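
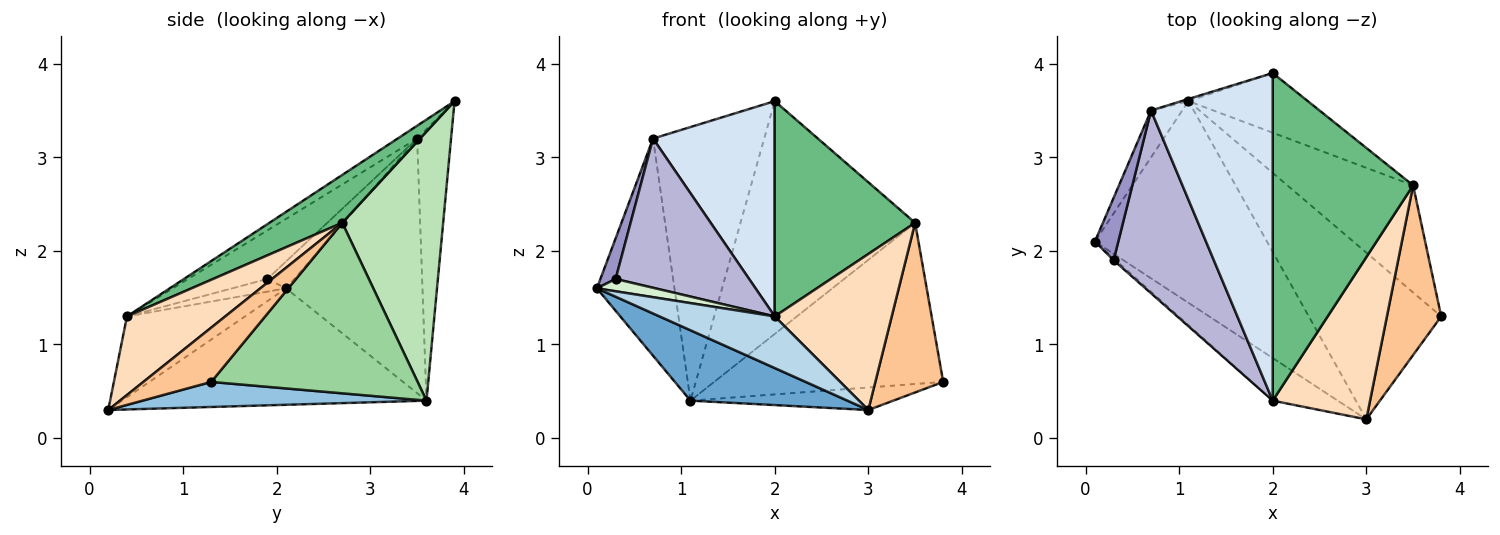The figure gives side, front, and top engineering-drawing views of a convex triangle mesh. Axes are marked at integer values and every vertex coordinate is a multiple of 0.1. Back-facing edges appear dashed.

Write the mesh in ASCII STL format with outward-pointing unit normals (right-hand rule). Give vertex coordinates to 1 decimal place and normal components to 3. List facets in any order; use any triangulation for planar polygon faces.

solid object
 facet normal -0.538 -0.278 -0.796
  outer loop
   vertex 1.1 3.6 0.4
   vertex 3.0 0.2 0.3
   vertex 0.1 2.1 1.6
  endloop
 endfacet
 facet normal 0.184 0.132 -0.974
  outer loop
   vertex 1.1 3.6 0.4
   vertex 3.8 1.3 0.6
   vertex 3.0 0.2 0.3
  endloop
 endfacet
 facet normal -0.620 -0.605 -0.499
  outer loop
   vertex 2.0 0.4 1.3
   vertex 0.1 2.1 1.6
   vertex 3.0 0.2 0.3
  endloop
 endfacet
 facet normal -0.088 -0.547 0.832
  outer loop
   vertex 0.7 3.5 3.2
   vertex 2.0 0.4 1.3
   vertex 2.0 3.9 3.6
  endloop
 endfacet
 facet normal -0.864 0.492 -0.106
  outer loop
   vertex 0.7 3.5 3.2
   vertex 1.1 3.6 0.4
   vertex 0.1 2.1 1.6
  endloop
 endfacet
 facet normal -0.292 0.956 -0.008
  outer loop
   vertex 0.7 3.5 3.2
   vertex 2.0 3.9 3.6
   vertex 1.1 3.6 0.4
  endloop
 endfacet
 facet normal 0.577 -0.577 0.577
  outer loop
   vertex 3.5 2.7 2.3
   vertex 3.0 0.2 0.3
   vertex 3.8 1.3 0.6
  endloop
 endfacet
 facet normal 0.503 -0.599 0.623
  outer loop
   vertex 3.5 2.7 2.3
   vertex 2.0 0.4 1.3
   vertex 3.0 0.2 0.3
  endloop
 endfacet
 facet normal 0.274 -0.528 0.804
  outer loop
   vertex 3.5 2.7 2.3
   vertex 2.0 3.9 3.6
   vertex 2.0 0.4 1.3
  endloop
 endfacet
 facet normal 0.600 0.666 -0.443
  outer loop
   vertex 3.5 2.7 2.3
   vertex 3.8 1.3 0.6
   vertex 1.1 3.6 0.4
  endloop
 endfacet
 facet normal 0.488 0.845 -0.217
  outer loop
   vertex 3.5 2.7 2.3
   vertex 1.1 3.6 0.4
   vertex 2.0 3.9 3.6
  endloop
 endfacet
 facet normal -0.672 -0.731 -0.117
  outer loop
   vertex 0.3 1.9 1.7
   vertex 0.1 2.1 1.6
   vertex 2.0 0.4 1.3
  endloop
 endfacet
 facet normal -0.694 -0.392 0.604
  outer loop
   vertex 0.3 1.9 1.7
   vertex 0.7 3.5 3.2
   vertex 0.1 2.1 1.6
  endloop
 endfacet
 facet normal -0.352 -0.592 0.725
  outer loop
   vertex 0.3 1.9 1.7
   vertex 2.0 0.4 1.3
   vertex 0.7 3.5 3.2
  endloop
 endfacet
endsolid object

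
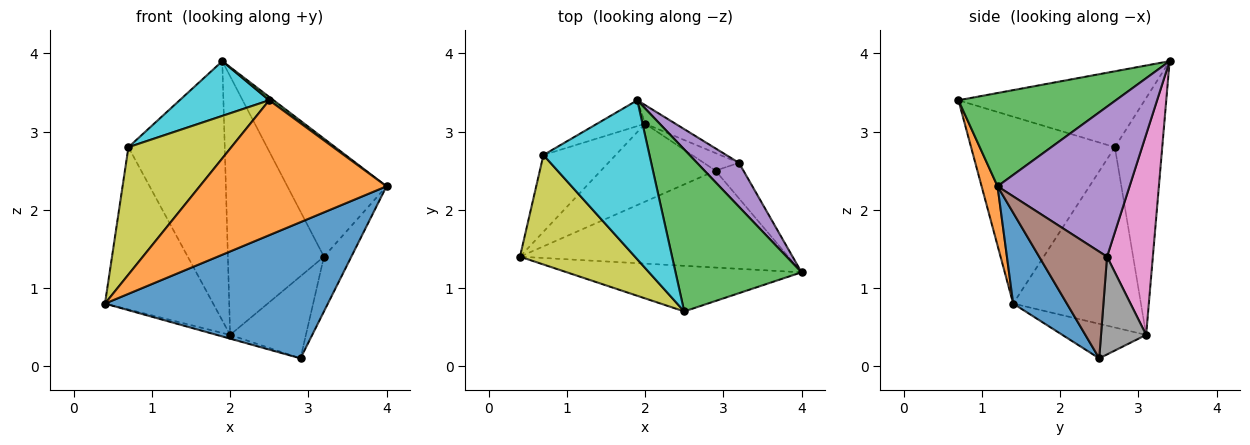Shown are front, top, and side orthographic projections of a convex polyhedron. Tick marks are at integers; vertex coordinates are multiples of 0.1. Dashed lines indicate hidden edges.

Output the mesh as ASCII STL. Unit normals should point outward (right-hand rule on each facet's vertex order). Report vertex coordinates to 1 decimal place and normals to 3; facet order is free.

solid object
 facet normal 0.193 -0.800 -0.569
  outer loop
   vertex 2.9 2.5 0.1
   vertex 4.0 1.2 2.3
   vertex 0.4 1.4 0.8
  endloop
 endfacet
 facet normal 0.081 -0.944 -0.319
  outer loop
   vertex 2.5 0.7 3.4
   vertex 0.4 1.4 0.8
   vertex 4.0 1.2 2.3
  endloop
 endfacet
 facet normal 0.595 -0.017 0.804
  outer loop
   vertex 2.5 0.7 3.4
   vertex 4.0 1.2 2.3
   vertex 1.9 3.4 3.9
  endloop
 endfacet
 facet normal -0.288 0.046 -0.956
  outer loop
   vertex 2.0 3.1 0.4
   vertex 2.9 2.5 0.1
   vertex 0.4 1.4 0.8
  endloop
 endfacet
 facet normal 0.780 0.586 0.218
  outer loop
   vertex 3.2 2.6 1.4
   vertex 1.9 3.4 3.9
   vertex 4.0 1.2 2.3
  endloop
 endfacet
 facet normal 0.901 0.363 -0.236
  outer loop
   vertex 3.2 2.6 1.4
   vertex 4.0 1.2 2.3
   vertex 2.9 2.5 0.1
  endloop
 endfacet
 facet normal 0.429 0.901 -0.065
  outer loop
   vertex 3.2 2.6 1.4
   vertex 2.0 3.1 0.4
   vertex 1.9 3.4 3.9
  endloop
 endfacet
 facet normal 0.503 0.845 -0.181
  outer loop
   vertex 3.2 2.6 1.4
   vertex 2.9 2.5 0.1
   vertex 2.0 3.1 0.4
  endloop
 endfacet
 facet normal -0.727 -0.520 0.447
  outer loop
   vertex 0.7 2.7 2.8
   vertex 0.4 1.4 0.8
   vertex 2.5 0.7 3.4
  endloop
 endfacet
 facet normal -0.561 -0.270 0.783
  outer loop
   vertex 0.7 2.7 2.8
   vertex 2.5 0.7 3.4
   vertex 1.9 3.4 3.9
  endloop
 endfacet
 facet normal -0.730 0.618 -0.292
  outer loop
   vertex 0.7 2.7 2.8
   vertex 2.0 3.1 0.4
   vertex 0.4 1.4 0.8
  endloop
 endfacet
 facet normal -0.440 0.894 -0.089
  outer loop
   vertex 0.7 2.7 2.8
   vertex 1.9 3.4 3.9
   vertex 2.0 3.1 0.4
  endloop
 endfacet
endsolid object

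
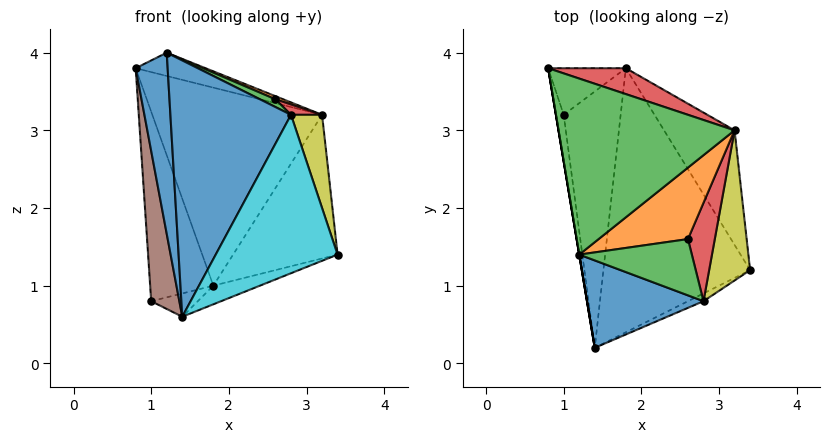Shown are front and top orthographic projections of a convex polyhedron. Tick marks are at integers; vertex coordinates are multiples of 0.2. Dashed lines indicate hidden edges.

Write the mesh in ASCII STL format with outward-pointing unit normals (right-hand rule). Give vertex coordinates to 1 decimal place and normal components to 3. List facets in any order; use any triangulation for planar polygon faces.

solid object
 facet normal -0.986 -0.164 0.000
  outer loop
   vertex 1.2 1.4 4.0
   vertex 0.8 3.8 3.8
   vertex 1.4 0.2 0.6
  endloop
 endfacet
 facet normal 0.342 0.066 -0.937
  outer loop
   vertex 1.8 3.8 1.0
   vertex 3.4 1.2 1.4
   vertex 1.4 0.2 0.6
  endloop
 endfacet
 facet normal 0.280 0.126 0.952
  outer loop
   vertex 3.2 3.0 3.2
   vertex 0.8 3.8 3.8
   vertex 1.2 1.4 4.0
  endloop
 endfacet
 facet normal 0.341 0.932 0.122
  outer loop
   vertex 3.2 3.0 3.2
   vertex 1.8 3.8 1.0
   vertex 0.8 3.8 3.8
  endloop
 endfacet
 facet normal 0.819 0.449 -0.358
  outer loop
   vertex 3.2 3.0 3.2
   vertex 3.4 1.2 1.4
   vertex 1.8 3.8 1.0
  endloop
 endfacet
 facet normal -0.991 -0.129 -0.040
  outer loop
   vertex 1.0 3.2 0.8
   vertex 1.4 0.2 0.6
   vertex 0.8 3.8 3.8
  endloop
 endfacet
 facet normal -0.556 0.807 -0.199
  outer loop
   vertex 1.0 3.2 0.8
   vertex 0.8 3.8 3.8
   vertex 1.8 3.8 1.0
  endloop
 endfacet
 facet normal 0.178 0.089 -0.980
  outer loop
   vertex 1.0 3.2 0.8
   vertex 1.8 3.8 1.0
   vertex 1.4 0.2 0.6
  endloop
 endfacet
 facet normal 0.945 -0.172 0.277
  outer loop
   vertex 2.8 0.8 3.2
   vertex 3.4 1.2 1.4
   vertex 3.2 3.0 3.2
  endloop
 endfacet
 facet normal 0.461 -0.887 -0.043
  outer loop
   vertex 2.8 0.8 3.2
   vertex 1.4 0.2 0.6
   vertex 3.4 1.2 1.4
  endloop
 endfacet
 facet normal -0.190 -0.929 0.317
  outer loop
   vertex 2.8 0.8 3.2
   vertex 1.2 1.4 4.0
   vertex 1.4 0.2 0.6
  endloop
 endfacet
 facet normal 0.398 -0.040 0.916
  outer loop
   vertex 2.6 1.6 3.4
   vertex 3.2 3.0 3.2
   vertex 1.2 1.4 4.0
  endloop
 endfacet
 facet normal 0.406 -0.125 0.905
  outer loop
   vertex 2.6 1.6 3.4
   vertex 1.2 1.4 4.0
   vertex 2.8 0.8 3.2
  endloop
 endfacet
 facet normal 0.499 -0.091 0.862
  outer loop
   vertex 2.6 1.6 3.4
   vertex 2.8 0.8 3.2
   vertex 3.2 3.0 3.2
  endloop
 endfacet
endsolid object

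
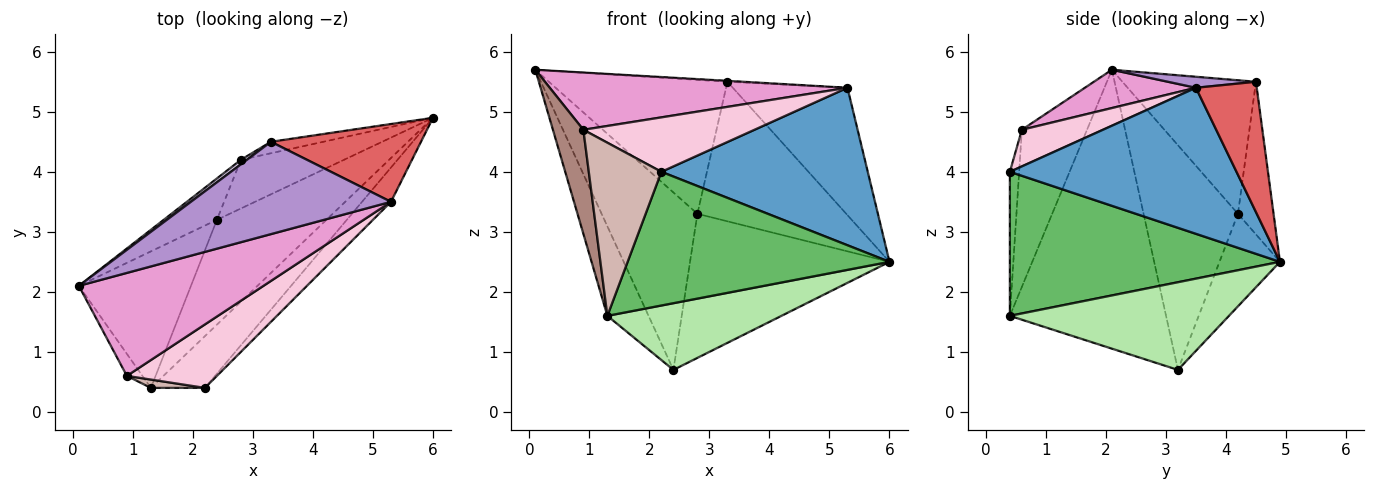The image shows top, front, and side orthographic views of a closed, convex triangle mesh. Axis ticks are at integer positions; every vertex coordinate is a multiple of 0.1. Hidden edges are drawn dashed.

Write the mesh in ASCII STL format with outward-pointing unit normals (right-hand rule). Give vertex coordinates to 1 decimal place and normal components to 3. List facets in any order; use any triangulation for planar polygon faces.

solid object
 facet normal 0.732 -0.666 -0.145
  outer loop
   vertex 5.3 3.5 5.4
   vertex 2.2 0.4 4.0
   vertex 6.0 4.9 2.5
  endloop
 endfacet
 facet normal -0.692 0.703 -0.164
  outer loop
   vertex 2.8 4.2 3.3
   vertex 2.4 3.2 0.7
   vertex 0.1 2.1 5.7
  endloop
 endfacet
 facet normal -0.276 0.911 -0.308
  outer loop
   vertex 2.8 4.2 3.3
   vertex 6.0 4.9 2.5
   vertex 2.4 3.2 0.7
  endloop
 endfacet
 facet normal -0.901 0.238 -0.362
  outer loop
   vertex 1.3 0.4 1.6
   vertex 0.1 2.1 5.7
   vertex 2.4 3.2 0.7
  endloop
 endfacet
 facet normal 0.693 -0.672 -0.260
  outer loop
   vertex 1.3 0.4 1.6
   vertex 6.0 4.9 2.5
   vertex 2.2 0.4 4.0
  endloop
 endfacet
 facet normal 0.560 -0.445 -0.699
  outer loop
   vertex 1.3 0.4 1.6
   vertex 2.4 3.2 0.7
   vertex 6.0 4.9 2.5
  endloop
 endfacet
 facet normal 0.412 0.777 0.475
  outer loop
   vertex 3.3 4.5 5.5
   vertex 5.3 3.5 5.4
   vertex 6.0 4.9 2.5
  endloop
 endfacet
 facet normal -0.232 0.969 -0.079
  outer loop
   vertex 3.3 4.5 5.5
   vertex 6.0 4.9 2.5
   vertex 2.8 4.2 3.3
  endloop
 endfacet
 facet normal 0.055 0.010 0.998
  outer loop
   vertex 3.3 4.5 5.5
   vertex 0.1 2.1 5.7
   vertex 5.3 3.5 5.4
  endloop
 endfacet
 facet normal -0.599 0.801 0.027
  outer loop
   vertex 3.3 4.5 5.5
   vertex 2.8 4.2 3.3
   vertex 0.1 2.1 5.7
  endloop
 endfacet
 facet normal -0.902 -0.422 -0.089
  outer loop
   vertex 0.9 0.6 4.7
   vertex 0.1 2.1 5.7
   vertex 1.3 0.4 1.6
  endloop
 endfacet
 facet normal -0.127 -0.991 0.048
  outer loop
   vertex 0.9 0.6 4.7
   vertex 1.3 0.4 1.6
   vertex 2.2 0.4 4.0
  endloop
 endfacet
 facet normal 0.178 -0.478 0.860
  outer loop
   vertex 0.9 0.6 4.7
   vertex 5.3 3.5 5.4
   vertex 0.1 2.1 5.7
  endloop
 endfacet
 facet normal 0.295 -0.622 0.725
  outer loop
   vertex 0.9 0.6 4.7
   vertex 2.2 0.4 4.0
   vertex 5.3 3.5 5.4
  endloop
 endfacet
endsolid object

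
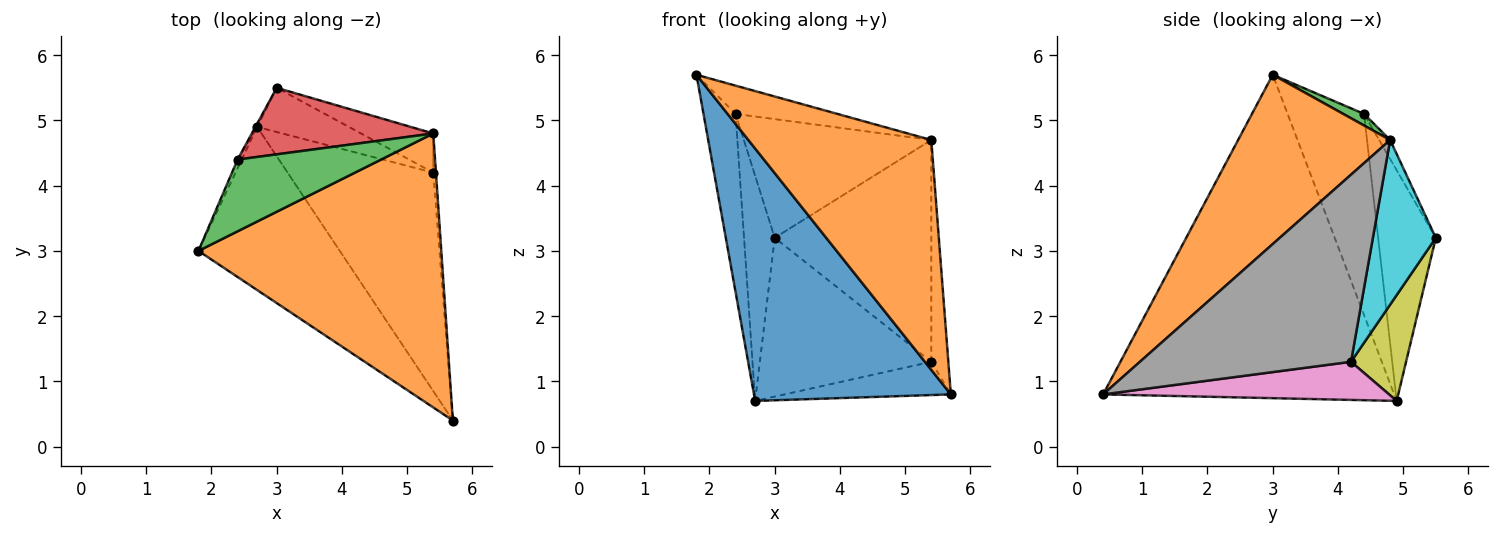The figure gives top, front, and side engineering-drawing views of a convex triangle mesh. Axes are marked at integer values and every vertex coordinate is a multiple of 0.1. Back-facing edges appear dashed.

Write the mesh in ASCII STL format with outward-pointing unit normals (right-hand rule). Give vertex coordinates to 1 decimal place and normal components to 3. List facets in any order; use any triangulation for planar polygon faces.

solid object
 facet normal -0.779 -0.527 -0.340
  outer loop
   vertex 2.7 4.9 0.7
   vertex 5.7 0.4 0.8
   vertex 1.8 3.0 5.7
  endloop
 endfacet
 facet normal 0.471 -0.567 0.676
  outer loop
   vertex 5.4 4.8 4.7
   vertex 1.8 3.0 5.7
   vertex 5.7 0.4 0.8
  endloop
 endfacet
 facet normal 0.075 0.365 0.928
  outer loop
   vertex 2.4 4.4 5.1
   vertex 1.8 3.0 5.7
   vertex 5.4 4.8 4.7
  endloop
 endfacet
 facet normal -0.051 0.871 0.488
  outer loop
   vertex 2.4 4.4 5.1
   vertex 5.4 4.8 4.7
   vertex 3.0 5.5 3.2
  endloop
 endfacet
 facet normal -0.922 0.387 -0.019
  outer loop
   vertex 2.4 4.4 5.1
   vertex 2.7 4.9 0.7
   vertex 1.8 3.0 5.7
  endloop
 endfacet
 facet normal -0.883 0.470 -0.007
  outer loop
   vertex 2.4 4.4 5.1
   vertex 3.0 5.5 3.2
   vertex 2.7 4.9 0.7
  endloop
 endfacet
 facet normal 0.250 0.146 -0.957
  outer loop
   vertex 5.4 4.2 1.3
   vertex 5.7 0.4 0.8
   vertex 2.7 4.9 0.7
  endloop
 endfacet
 facet normal 0.997 0.081 -0.014
  outer loop
   vertex 5.4 4.2 1.3
   vertex 5.4 4.8 4.7
   vertex 5.7 0.4 0.8
  endloop
 endfacet
 facet normal 0.296 0.920 -0.256
  outer loop
   vertex 5.4 4.2 1.3
   vertex 2.7 4.9 0.7
   vertex 3.0 5.5 3.2
  endloop
 endfacet
 facet normal 0.368 0.916 -0.162
  outer loop
   vertex 5.4 4.2 1.3
   vertex 3.0 5.5 3.2
   vertex 5.4 4.8 4.7
  endloop
 endfacet
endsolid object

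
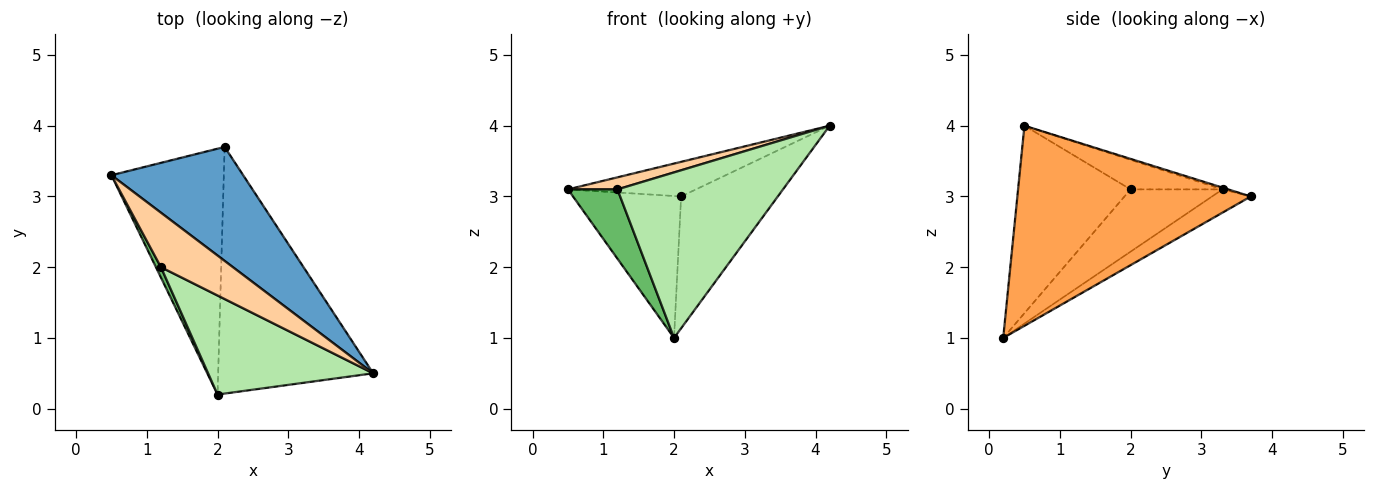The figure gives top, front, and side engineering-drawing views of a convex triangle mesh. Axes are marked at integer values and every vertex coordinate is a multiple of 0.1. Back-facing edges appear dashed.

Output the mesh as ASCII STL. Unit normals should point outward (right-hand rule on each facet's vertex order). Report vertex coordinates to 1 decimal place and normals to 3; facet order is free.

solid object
 facet normal -0.013 0.291 0.957
  outer loop
   vertex 2.1 3.7 3.0
   vertex 0.5 3.3 3.1
   vertex 4.2 0.5 4.0
  endloop
 endfacet
 facet normal -0.176 0.492 -0.852
  outer loop
   vertex 2.1 3.7 3.0
   vertex 2.0 0.2 1.0
   vertex 0.5 3.3 3.1
  endloop
 endfacet
 facet normal 0.751 0.311 -0.582
  outer loop
   vertex 2.1 3.7 3.0
   vertex 4.2 0.5 4.0
   vertex 2.0 0.2 1.0
  endloop
 endfacet
 facet normal -0.372 -0.200 0.906
  outer loop
   vertex 1.2 2.0 3.1
   vertex 4.2 0.5 4.0
   vertex 0.5 3.3 3.1
  endloop
 endfacet
 facet normal -0.878 -0.473 0.071
  outer loop
   vertex 1.2 2.0 3.1
   vertex 0.5 3.3 3.1
   vertex 2.0 0.2 1.0
  endloop
 endfacet
 facet normal -0.504 -0.741 0.444
  outer loop
   vertex 1.2 2.0 3.1
   vertex 2.0 0.2 1.0
   vertex 4.2 0.5 4.0
  endloop
 endfacet
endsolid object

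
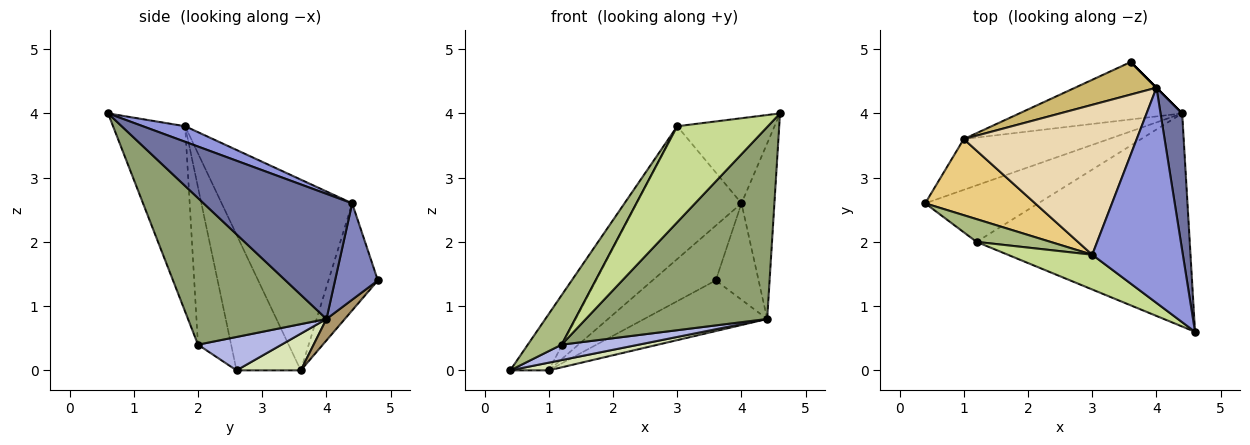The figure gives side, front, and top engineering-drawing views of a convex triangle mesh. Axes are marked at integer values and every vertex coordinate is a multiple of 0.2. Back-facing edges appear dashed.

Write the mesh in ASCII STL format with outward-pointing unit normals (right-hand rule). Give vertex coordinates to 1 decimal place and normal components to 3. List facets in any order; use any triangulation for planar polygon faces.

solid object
 facet normal 0.963 0.213 0.167
  outer loop
   vertex 4.4 4.0 0.8
   vertex 4.0 4.4 2.6
   vertex 4.6 0.6 4.0
  endloop
 endfacet
 facet normal 0.707 0.707 0.000
  outer loop
   vertex 4.4 4.0 0.8
   vertex 3.6 4.8 1.4
   vertex 4.0 4.4 2.6
  endloop
 endfacet
 facet normal 0.158 0.363 0.918
  outer loop
   vertex 3.0 1.8 3.8
   vertex 4.6 0.6 4.0
   vertex 4.0 4.4 2.6
  endloop
 endfacet
 facet normal 0.274 -0.253 -0.928
  outer loop
   vertex 1.2 2.0 0.4
   vertex 0.4 2.6 0.0
   vertex 4.4 4.0 0.8
  endloop
 endfacet
 facet normal 0.455 -0.596 -0.662
  outer loop
   vertex 1.2 2.0 0.4
   vertex 4.4 4.0 0.8
   vertex 4.6 0.6 4.0
  endloop
 endfacet
 facet normal -0.665 -0.679 0.312
  outer loop
   vertex 1.2 2.0 0.4
   vertex 3.0 1.8 3.8
   vertex 0.4 2.6 0.0
  endloop
 endfacet
 facet normal -0.599 -0.753 0.273
  outer loop
   vertex 1.2 2.0 0.4
   vertex 4.6 0.6 4.0
   vertex 3.0 1.8 3.8
  endloop
 endfacet
 facet normal 0.243 -0.146 -0.959
  outer loop
   vertex 1.0 3.6 0.0
   vertex 4.4 4.0 0.8
   vertex 0.4 2.6 0.0
  endloop
 endfacet
 facet normal 0.098 0.658 -0.746
  outer loop
   vertex 1.0 3.6 0.0
   vertex 3.6 4.8 1.4
   vertex 4.4 4.0 0.8
  endloop
 endfacet
 facet normal -0.558 0.714 0.424
  outer loop
   vertex 1.0 3.6 0.0
   vertex 4.0 4.4 2.6
   vertex 3.6 4.8 1.4
  endloop
 endfacet
 facet normal -0.704 0.422 0.571
  outer loop
   vertex 1.0 3.6 0.0
   vertex 0.4 2.6 0.0
   vertex 3.0 1.8 3.8
  endloop
 endfacet
 facet normal -0.637 0.511 0.577
  outer loop
   vertex 1.0 3.6 0.0
   vertex 3.0 1.8 3.8
   vertex 4.0 4.4 2.6
  endloop
 endfacet
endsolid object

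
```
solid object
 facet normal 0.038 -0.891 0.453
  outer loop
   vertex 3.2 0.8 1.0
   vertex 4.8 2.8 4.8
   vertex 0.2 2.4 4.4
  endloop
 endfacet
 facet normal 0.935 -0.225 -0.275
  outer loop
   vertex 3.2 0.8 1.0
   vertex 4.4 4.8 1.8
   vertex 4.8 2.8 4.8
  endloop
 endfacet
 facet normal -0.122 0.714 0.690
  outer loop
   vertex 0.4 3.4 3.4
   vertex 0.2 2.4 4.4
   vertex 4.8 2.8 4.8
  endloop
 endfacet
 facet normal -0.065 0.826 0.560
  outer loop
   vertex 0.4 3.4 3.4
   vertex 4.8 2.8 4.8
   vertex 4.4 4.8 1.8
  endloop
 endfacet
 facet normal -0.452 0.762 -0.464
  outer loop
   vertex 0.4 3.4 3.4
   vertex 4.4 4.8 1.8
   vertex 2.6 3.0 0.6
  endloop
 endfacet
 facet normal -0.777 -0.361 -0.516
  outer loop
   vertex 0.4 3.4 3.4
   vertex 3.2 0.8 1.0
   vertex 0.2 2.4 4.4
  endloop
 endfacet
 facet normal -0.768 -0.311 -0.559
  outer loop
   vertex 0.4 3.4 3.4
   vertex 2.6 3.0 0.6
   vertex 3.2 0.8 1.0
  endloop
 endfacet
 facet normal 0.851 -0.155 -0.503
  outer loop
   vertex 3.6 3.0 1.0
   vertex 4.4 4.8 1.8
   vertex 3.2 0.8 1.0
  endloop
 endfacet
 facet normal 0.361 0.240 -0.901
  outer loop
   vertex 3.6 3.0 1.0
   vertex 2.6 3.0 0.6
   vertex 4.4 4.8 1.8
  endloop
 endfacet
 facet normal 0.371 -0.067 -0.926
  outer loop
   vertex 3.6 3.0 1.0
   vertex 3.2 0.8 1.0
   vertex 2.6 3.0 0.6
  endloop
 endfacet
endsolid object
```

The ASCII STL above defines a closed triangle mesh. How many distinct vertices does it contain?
7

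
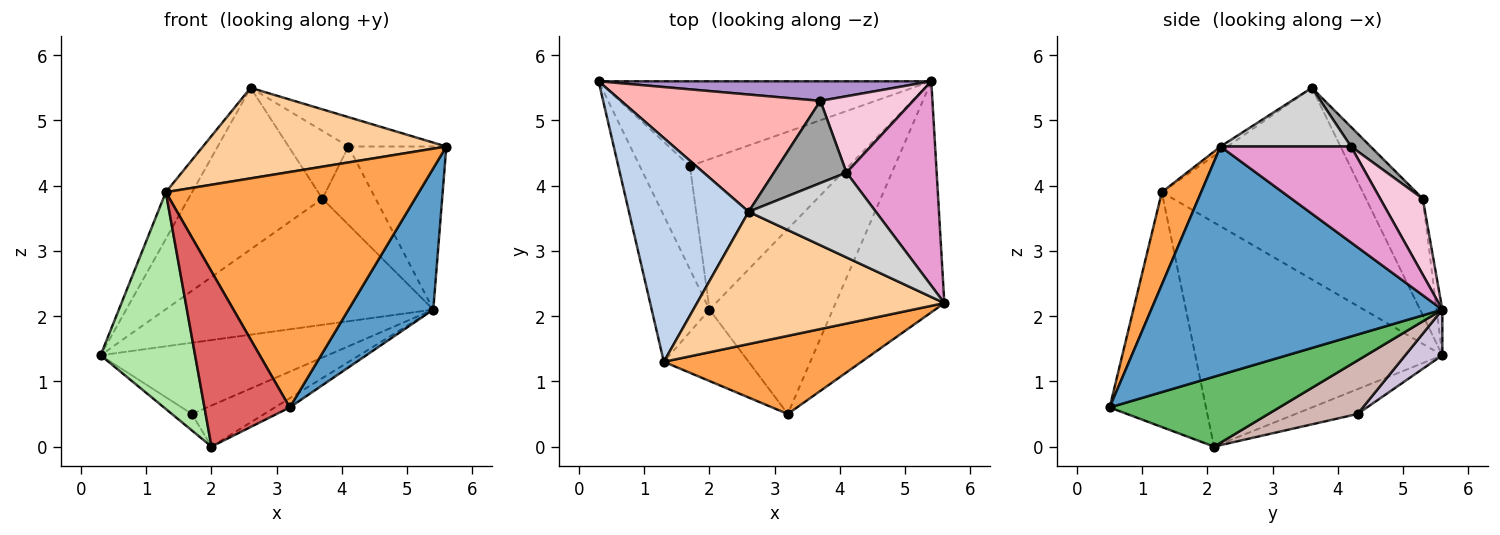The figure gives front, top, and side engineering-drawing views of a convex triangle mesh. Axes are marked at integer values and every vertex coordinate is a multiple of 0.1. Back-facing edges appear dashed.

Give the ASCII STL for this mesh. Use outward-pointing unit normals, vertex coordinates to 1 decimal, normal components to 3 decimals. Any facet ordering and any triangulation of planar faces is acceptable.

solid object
 facet normal 0.873 -0.254 -0.416
  outer loop
   vertex 5.4 5.6 2.1
   vertex 5.6 2.2 4.6
   vertex 3.2 0.5 0.6
  endloop
 endfacet
 facet normal -0.843 0.110 0.527
  outer loop
   vertex 1.3 1.3 3.9
   vertex 2.6 3.6 5.5
   vertex 0.3 5.6 1.4
  endloop
 endfacet
 facet normal 0.146 -0.939 0.312
  outer loop
   vertex 1.3 1.3 3.9
   vertex 3.2 0.5 0.6
   vertex 5.6 2.2 4.6
  endloop
 endfacet
 facet normal -0.016 -0.565 0.825
  outer loop
   vertex 1.3 1.3 3.9
   vertex 5.6 2.2 4.6
   vertex 2.6 3.6 5.5
  endloop
 endfacet
 facet normal 0.492 0.043 -0.869
  outer loop
   vertex 2.0 2.1 0.0
   vertex 5.4 5.6 2.1
   vertex 3.2 0.5 0.6
  endloop
 endfacet
 facet normal -0.908 -0.347 -0.234
  outer loop
   vertex 2.0 2.1 0.0
   vertex 1.3 1.3 3.9
   vertex 0.3 5.6 1.4
  endloop
 endfacet
 facet normal -0.723 -0.640 -0.261
  outer loop
   vertex 2.0 2.1 0.0
   vertex 3.2 0.5 0.6
   vertex 1.3 1.3 3.9
  endloop
 endfacet
 facet normal -0.325 0.766 0.556
  outer loop
   vertex 3.7 5.3 3.8
   vertex 0.3 5.6 1.4
   vertex 2.6 3.6 5.5
  endloop
 endfacet
 facet normal -0.021 0.988 0.153
  outer loop
   vertex 3.7 5.3 3.8
   vertex 5.4 5.6 2.1
   vertex 0.3 5.6 1.4
  endloop
 endfacet
 facet normal 0.105 0.640 -0.761
  outer loop
   vertex 1.7 4.3 0.5
   vertex 0.3 5.6 1.4
   vertex 5.4 5.6 2.1
  endloop
 endfacet
 facet normal -0.439 0.142 -0.887
  outer loop
   vertex 1.7 4.3 0.5
   vertex 2.0 2.1 0.0
   vertex 0.3 5.6 1.4
  endloop
 endfacet
 facet normal 0.309 0.251 -0.918
  outer loop
   vertex 1.7 4.3 0.5
   vertex 5.4 5.6 2.1
   vertex 2.0 2.1 0.0
  endloop
 endfacet
 facet normal 0.639 0.480 0.601
  outer loop
   vertex 4.1 4.2 4.6
   vertex 5.6 2.2 4.6
   vertex 5.4 5.6 2.1
  endloop
 endfacet
 facet normal 0.496 0.621 0.606
  outer loop
   vertex 4.1 4.2 4.6
   vertex 5.4 5.6 2.1
   vertex 3.7 5.3 3.8
  endloop
 endfacet
 facet normal 0.204 0.623 0.755
  outer loop
   vertex 4.1 4.2 4.6
   vertex 3.7 5.3 3.8
   vertex 2.6 3.6 5.5
  endloop
 endfacet
 facet normal 0.400 0.300 0.866
  outer loop
   vertex 4.1 4.2 4.6
   vertex 2.6 3.6 5.5
   vertex 5.6 2.2 4.6
  endloop
 endfacet
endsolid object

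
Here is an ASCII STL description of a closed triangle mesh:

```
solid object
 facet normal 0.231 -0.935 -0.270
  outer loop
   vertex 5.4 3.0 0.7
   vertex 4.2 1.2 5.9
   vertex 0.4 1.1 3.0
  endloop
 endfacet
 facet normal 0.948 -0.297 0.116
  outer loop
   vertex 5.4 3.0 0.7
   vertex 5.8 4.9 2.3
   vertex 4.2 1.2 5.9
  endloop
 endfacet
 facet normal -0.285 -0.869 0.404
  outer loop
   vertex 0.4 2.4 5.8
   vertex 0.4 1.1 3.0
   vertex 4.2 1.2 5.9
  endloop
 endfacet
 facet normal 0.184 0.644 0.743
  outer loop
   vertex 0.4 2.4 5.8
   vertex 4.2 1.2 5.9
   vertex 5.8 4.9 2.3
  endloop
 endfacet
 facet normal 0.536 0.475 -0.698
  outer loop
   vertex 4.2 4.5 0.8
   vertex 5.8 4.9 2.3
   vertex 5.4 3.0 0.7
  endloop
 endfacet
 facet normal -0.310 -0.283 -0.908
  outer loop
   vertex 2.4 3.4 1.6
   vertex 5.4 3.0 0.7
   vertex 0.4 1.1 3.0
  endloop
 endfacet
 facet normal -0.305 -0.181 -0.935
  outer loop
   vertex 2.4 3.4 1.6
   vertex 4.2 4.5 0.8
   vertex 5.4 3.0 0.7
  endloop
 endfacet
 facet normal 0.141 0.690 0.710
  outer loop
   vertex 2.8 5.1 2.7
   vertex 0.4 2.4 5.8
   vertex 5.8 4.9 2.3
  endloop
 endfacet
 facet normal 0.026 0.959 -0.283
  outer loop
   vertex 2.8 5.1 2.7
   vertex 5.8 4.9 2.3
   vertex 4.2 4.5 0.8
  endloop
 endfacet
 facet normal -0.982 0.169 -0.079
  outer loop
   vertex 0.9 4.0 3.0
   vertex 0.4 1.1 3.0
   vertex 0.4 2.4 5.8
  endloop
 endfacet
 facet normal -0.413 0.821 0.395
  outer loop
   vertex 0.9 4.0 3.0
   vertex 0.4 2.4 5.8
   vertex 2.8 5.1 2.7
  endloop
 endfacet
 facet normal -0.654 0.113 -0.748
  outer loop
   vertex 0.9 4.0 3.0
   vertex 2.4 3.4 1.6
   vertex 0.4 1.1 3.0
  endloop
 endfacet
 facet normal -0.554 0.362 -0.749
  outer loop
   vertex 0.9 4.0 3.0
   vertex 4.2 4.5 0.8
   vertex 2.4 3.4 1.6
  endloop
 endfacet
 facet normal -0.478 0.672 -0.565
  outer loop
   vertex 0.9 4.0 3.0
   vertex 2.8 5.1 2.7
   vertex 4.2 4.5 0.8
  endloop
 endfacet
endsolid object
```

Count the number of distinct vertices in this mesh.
9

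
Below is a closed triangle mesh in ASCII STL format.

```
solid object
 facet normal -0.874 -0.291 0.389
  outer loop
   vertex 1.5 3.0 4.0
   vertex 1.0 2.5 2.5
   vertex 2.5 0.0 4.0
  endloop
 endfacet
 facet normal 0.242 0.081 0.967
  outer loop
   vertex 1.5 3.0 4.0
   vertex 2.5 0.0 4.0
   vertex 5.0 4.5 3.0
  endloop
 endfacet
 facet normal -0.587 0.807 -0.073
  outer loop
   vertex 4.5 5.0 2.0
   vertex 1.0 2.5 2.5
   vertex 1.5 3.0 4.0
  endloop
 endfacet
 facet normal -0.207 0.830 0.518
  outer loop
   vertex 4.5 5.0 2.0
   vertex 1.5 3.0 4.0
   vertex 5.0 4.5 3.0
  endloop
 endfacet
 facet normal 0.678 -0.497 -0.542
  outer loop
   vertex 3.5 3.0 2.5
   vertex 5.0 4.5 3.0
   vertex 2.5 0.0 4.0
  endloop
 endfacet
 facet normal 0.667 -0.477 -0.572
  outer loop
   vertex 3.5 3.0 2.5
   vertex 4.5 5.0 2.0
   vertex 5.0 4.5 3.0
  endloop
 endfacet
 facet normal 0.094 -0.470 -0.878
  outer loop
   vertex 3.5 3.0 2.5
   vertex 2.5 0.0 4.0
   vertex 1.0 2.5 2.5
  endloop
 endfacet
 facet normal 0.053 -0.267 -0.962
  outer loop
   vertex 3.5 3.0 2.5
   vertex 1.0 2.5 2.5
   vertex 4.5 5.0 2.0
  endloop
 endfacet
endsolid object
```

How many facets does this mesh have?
8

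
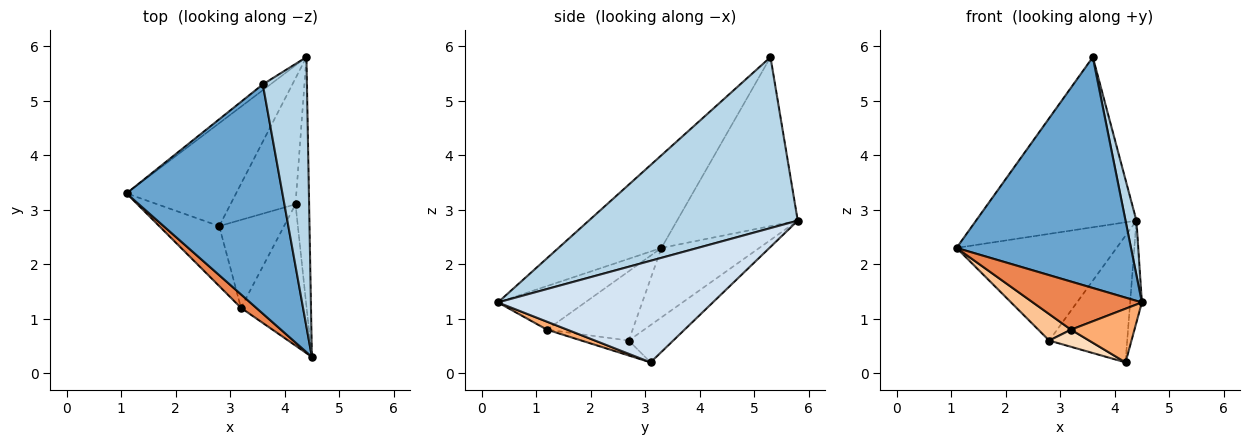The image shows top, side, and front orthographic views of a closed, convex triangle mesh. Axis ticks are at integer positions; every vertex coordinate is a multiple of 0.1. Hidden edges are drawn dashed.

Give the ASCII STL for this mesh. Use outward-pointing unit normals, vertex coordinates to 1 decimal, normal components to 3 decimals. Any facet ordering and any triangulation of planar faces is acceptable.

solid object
 facet normal -0.386 -0.654 0.650
  outer loop
   vertex 3.6 5.3 5.8
   vertex 1.1 3.3 2.3
   vertex 4.5 0.3 1.3
  endloop
 endfacet
 facet normal -0.601 0.799 -0.027
  outer loop
   vertex 3.6 5.3 5.8
   vertex 4.4 5.8 2.8
   vertex 1.1 3.3 2.3
  endloop
 endfacet
 facet normal 0.967 -0.050 0.249
  outer loop
   vertex 3.6 5.3 5.8
   vertex 4.5 0.3 1.3
   vertex 4.4 5.8 2.8
  endloop
 endfacet
 facet normal 0.990 0.054 -0.132
  outer loop
   vertex 4.2 3.1 0.2
   vertex 4.4 5.8 2.8
   vertex 4.5 0.3 1.3
  endloop
 endfacet
 facet normal -0.610 -0.763 0.214
  outer loop
   vertex 3.2 1.2 0.8
   vertex 4.5 0.3 1.3
   vertex 1.1 3.3 2.3
  endloop
 endfacet
 facet normal 0.113 -0.353 -0.929
  outer loop
   vertex 3.2 1.2 0.8
   vertex 4.2 3.1 0.2
   vertex 4.5 0.3 1.3
  endloop
 endfacet
 facet normal -0.727 -0.278 -0.629
  outer loop
   vertex 2.8 2.7 0.6
   vertex 3.2 1.2 0.8
   vertex 1.1 3.3 2.3
  endloop
 endfacet
 facet normal -0.220 -0.186 -0.957
  outer loop
   vertex 2.8 2.7 0.6
   vertex 4.2 3.1 0.2
   vertex 3.2 1.2 0.8
  endloop
 endfacet
 facet normal -0.403 0.659 -0.635
  outer loop
   vertex 2.8 2.7 0.6
   vertex 1.1 3.3 2.3
   vertex 4.4 5.8 2.8
  endloop
 endfacet
 facet normal -0.375 0.657 -0.654
  outer loop
   vertex 2.8 2.7 0.6
   vertex 4.4 5.8 2.8
   vertex 4.2 3.1 0.2
  endloop
 endfacet
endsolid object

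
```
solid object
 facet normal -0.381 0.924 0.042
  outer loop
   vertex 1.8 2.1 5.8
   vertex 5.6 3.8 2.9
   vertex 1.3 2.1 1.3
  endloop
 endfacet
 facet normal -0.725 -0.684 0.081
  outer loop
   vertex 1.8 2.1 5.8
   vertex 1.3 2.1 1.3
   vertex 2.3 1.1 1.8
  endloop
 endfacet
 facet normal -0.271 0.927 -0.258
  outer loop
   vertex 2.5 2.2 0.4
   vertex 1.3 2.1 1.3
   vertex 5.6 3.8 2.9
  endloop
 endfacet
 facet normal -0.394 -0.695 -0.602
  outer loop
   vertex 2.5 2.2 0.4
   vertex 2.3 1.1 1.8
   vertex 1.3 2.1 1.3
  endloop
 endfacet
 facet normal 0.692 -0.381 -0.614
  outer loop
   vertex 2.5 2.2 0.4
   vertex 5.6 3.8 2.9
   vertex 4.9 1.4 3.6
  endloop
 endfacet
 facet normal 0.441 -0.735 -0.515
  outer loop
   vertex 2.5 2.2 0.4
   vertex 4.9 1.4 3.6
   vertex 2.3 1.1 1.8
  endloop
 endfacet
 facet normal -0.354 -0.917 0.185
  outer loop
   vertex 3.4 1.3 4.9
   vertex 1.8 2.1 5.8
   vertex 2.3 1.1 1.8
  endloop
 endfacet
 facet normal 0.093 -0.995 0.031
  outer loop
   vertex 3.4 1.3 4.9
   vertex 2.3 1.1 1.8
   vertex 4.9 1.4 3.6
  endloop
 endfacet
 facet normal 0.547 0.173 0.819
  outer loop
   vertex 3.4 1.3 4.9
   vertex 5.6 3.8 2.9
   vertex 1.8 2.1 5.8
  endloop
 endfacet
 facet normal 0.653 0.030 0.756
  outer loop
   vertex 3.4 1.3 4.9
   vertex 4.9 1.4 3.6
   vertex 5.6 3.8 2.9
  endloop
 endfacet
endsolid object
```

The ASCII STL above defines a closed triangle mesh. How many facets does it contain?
10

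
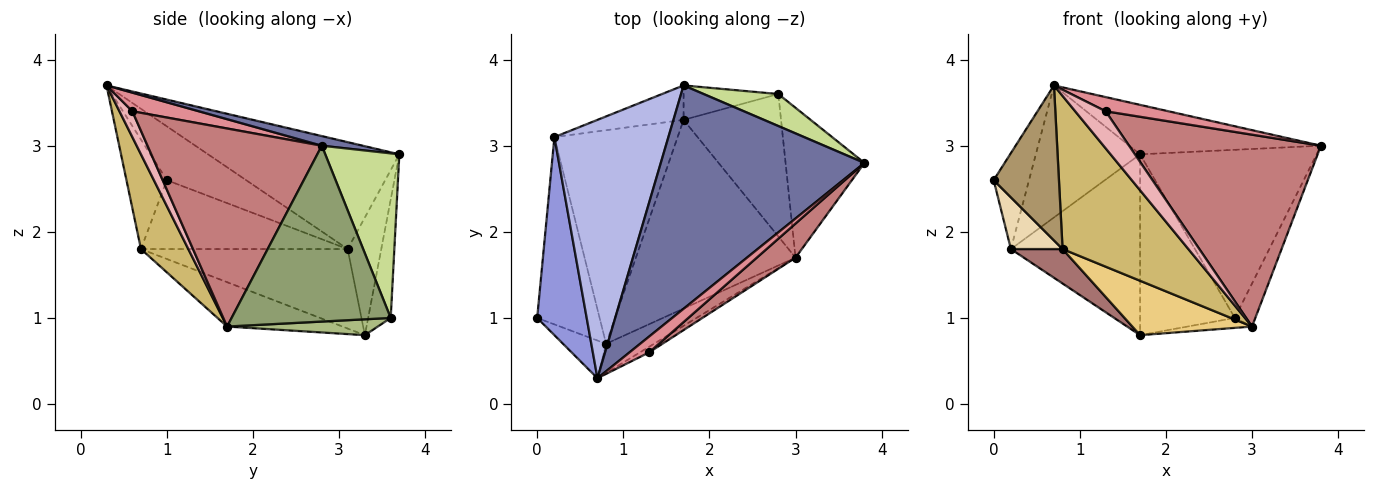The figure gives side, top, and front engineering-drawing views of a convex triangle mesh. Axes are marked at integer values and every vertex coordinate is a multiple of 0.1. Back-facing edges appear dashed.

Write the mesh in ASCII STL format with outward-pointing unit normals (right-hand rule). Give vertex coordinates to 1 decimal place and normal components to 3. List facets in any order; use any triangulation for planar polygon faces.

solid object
 facet normal 0.046 0.216 0.975
  outer loop
   vertex 0.7 0.3 3.7
   vertex 3.8 2.8 3.0
   vertex 1.7 3.7 2.9
  endloop
 endfacet
 facet normal -0.248 0.952 -0.181
  outer loop
   vertex 0.2 3.1 1.8
   vertex 1.7 3.7 2.9
   vertex 1.7 3.3 0.8
  endloop
 endfacet
 facet normal -0.699 0.312 0.643
  outer loop
   vertex 0.2 3.1 1.8
   vertex 0.0 1.0 2.6
   vertex 0.7 0.3 3.7
  endloop
 endfacet
 facet normal -0.641 0.349 0.683
  outer loop
   vertex 0.2 3.1 1.8
   vertex 0.7 0.3 3.7
   vertex 1.7 3.7 2.9
  endloop
 endfacet
 facet normal 0.906 0.117 -0.406
  outer loop
   vertex 2.8 3.6 1.0
   vertex 3.8 2.8 3.0
   vertex 3.0 1.7 0.9
  endloop
 endfacet
 facet normal 0.160 0.069 -0.985
  outer loop
   vertex 2.8 3.6 1.0
   vertex 3.0 1.7 0.9
   vertex 1.7 3.3 0.8
  endloop
 endfacet
 facet normal 0.381 0.908 0.173
  outer loop
   vertex 2.8 3.6 1.0
   vertex 1.7 3.7 2.9
   vertex 3.8 2.8 3.0
  endloop
 endfacet
 facet normal -0.228 0.957 -0.182
  outer loop
   vertex 2.8 3.6 1.0
   vertex 1.7 3.3 0.8
   vertex 1.7 3.7 2.9
  endloop
 endfacet
 facet normal -0.515 -0.833 -0.202
  outer loop
   vertex 0.8 0.7 1.8
   vertex 0.7 0.3 3.7
   vertex 0.0 1.0 2.6
  endloop
 endfacet
 facet normal 0.347 -0.921 -0.176
  outer loop
   vertex 0.8 0.7 1.8
   vertex 3.0 1.7 0.9
   vertex 0.7 0.3 3.7
  endloop
 endfacet
 facet normal -0.258 -0.268 -0.928
  outer loop
   vertex 0.8 0.7 1.8
   vertex 1.7 3.3 0.8
   vertex 3.0 1.7 0.9
  endloop
 endfacet
 facet normal -0.729 -0.182 -0.660
  outer loop
   vertex 0.8 0.7 1.8
   vertex 0.0 1.0 2.6
   vertex 0.2 3.1 1.8
  endloop
 endfacet
 facet normal -0.537 -0.134 -0.833
  outer loop
   vertex 0.8 0.7 1.8
   vertex 0.2 3.1 1.8
   vertex 1.7 3.3 0.8
  endloop
 endfacet
 facet normal 0.667 -0.734 0.130
  outer loop
   vertex 1.3 0.6 3.4
   vertex 3.0 1.7 0.9
   vertex 3.8 2.8 3.0
  endloop
 endfacet
 facet normal 0.577 -0.545 0.609
  outer loop
   vertex 1.3 0.6 3.4
   vertex 3.8 2.8 3.0
   vertex 0.7 0.3 3.7
  endloop
 endfacet
 facet normal 0.387 -0.912 -0.138
  outer loop
   vertex 1.3 0.6 3.4
   vertex 0.7 0.3 3.7
   vertex 3.0 1.7 0.9
  endloop
 endfacet
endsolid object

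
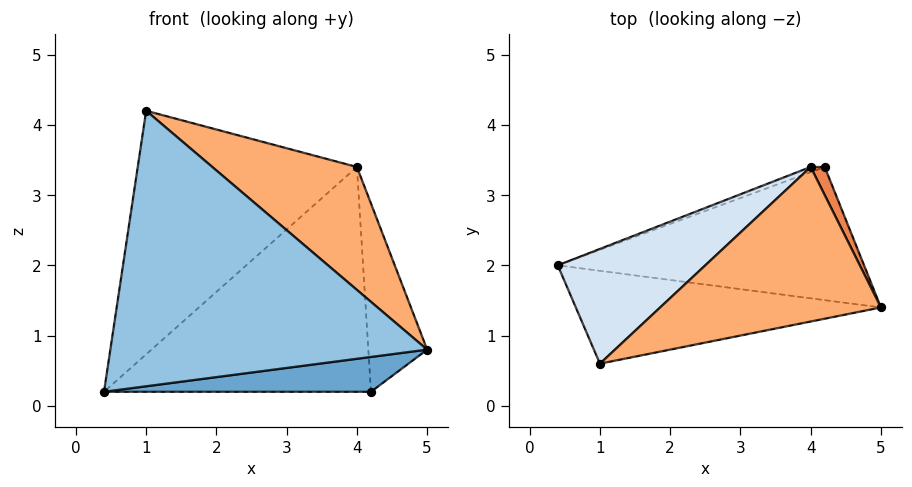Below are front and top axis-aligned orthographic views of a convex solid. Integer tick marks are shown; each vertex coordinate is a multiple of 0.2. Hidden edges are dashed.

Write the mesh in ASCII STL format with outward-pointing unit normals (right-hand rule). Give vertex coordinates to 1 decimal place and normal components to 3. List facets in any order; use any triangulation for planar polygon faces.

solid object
 facet normal 0.093 -0.252 -0.963
  outer loop
   vertex 4.2 3.4 0.2
   vertex 5.0 1.4 0.8
   vertex 0.4 2.0 0.2
  endloop
 endfacet
 facet normal -0.082 -0.944 -0.318
  outer loop
   vertex 1.0 0.6 4.2
   vertex 0.4 2.0 0.2
   vertex 5.0 1.4 0.8
  endloop
 endfacet
 facet normal -0.346 0.938 -0.022
  outer loop
   vertex 4.0 3.4 3.4
   vertex 4.2 3.4 0.2
   vertex 0.4 2.0 0.2
  endloop
 endfacet
 facet normal -0.590 0.730 0.344
  outer loop
   vertex 4.0 3.4 3.4
   vertex 0.4 2.0 0.2
   vertex 1.0 0.6 4.2
  endloop
 endfacet
 facet normal 0.921 0.386 0.058
  outer loop
   vertex 4.0 3.4 3.4
   vertex 5.0 1.4 0.8
   vertex 4.2 3.4 0.2
  endloop
 endfacet
 facet normal 0.620 -0.489 0.614
  outer loop
   vertex 4.0 3.4 3.4
   vertex 1.0 0.6 4.2
   vertex 5.0 1.4 0.8
  endloop
 endfacet
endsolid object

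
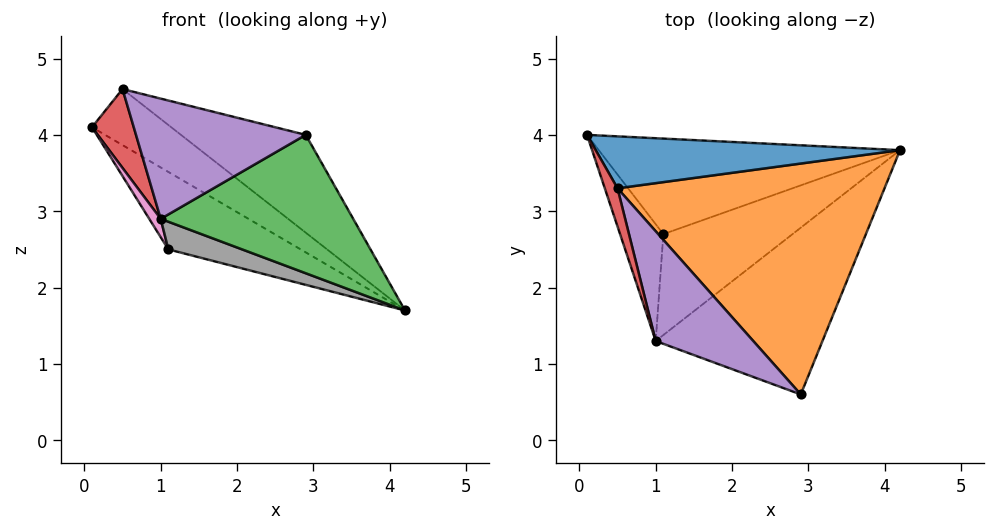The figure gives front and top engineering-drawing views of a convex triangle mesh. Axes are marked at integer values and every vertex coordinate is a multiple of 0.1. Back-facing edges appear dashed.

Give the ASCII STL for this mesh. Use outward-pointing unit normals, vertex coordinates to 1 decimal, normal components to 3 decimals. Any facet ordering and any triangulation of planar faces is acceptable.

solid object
 facet normal 0.398 0.673 0.624
  outer loop
   vertex 0.5 3.3 4.6
   vertex 4.2 3.8 1.7
   vertex 0.1 4.0 4.1
  endloop
 endfacet
 facet normal 0.556 0.324 0.765
  outer loop
   vertex 0.5 3.3 4.6
   vertex 2.9 0.6 4.0
   vertex 4.2 3.8 1.7
  endloop
 endfacet
 facet normal 0.206 -0.625 -0.753
  outer loop
   vertex 1.0 1.3 2.9
   vertex 4.2 3.8 1.7
   vertex 2.9 0.6 4.0
  endloop
 endfacet
 facet normal -0.904 -0.384 0.186
  outer loop
   vertex 1.0 1.3 2.9
   vertex 0.5 3.3 4.6
   vertex 0.1 4.0 4.1
  endloop
 endfacet
 facet normal -0.552 -0.616 0.562
  outer loop
   vertex 1.0 1.3 2.9
   vertex 2.9 0.6 4.0
   vertex 0.5 3.3 4.6
  endloop
 endfacet
 facet normal -0.390 0.580 -0.715
  outer loop
   vertex 1.1 2.7 2.5
   vertex 0.1 4.0 4.1
   vertex 4.2 3.8 1.7
  endloop
 endfacet
 facet normal -0.872 -0.076 -0.483
  outer loop
   vertex 1.1 2.7 2.5
   vertex 1.0 1.3 2.9
   vertex 0.1 4.0 4.1
  endloop
 endfacet
 facet normal -0.153 -0.261 -0.953
  outer loop
   vertex 1.1 2.7 2.5
   vertex 4.2 3.8 1.7
   vertex 1.0 1.3 2.9
  endloop
 endfacet
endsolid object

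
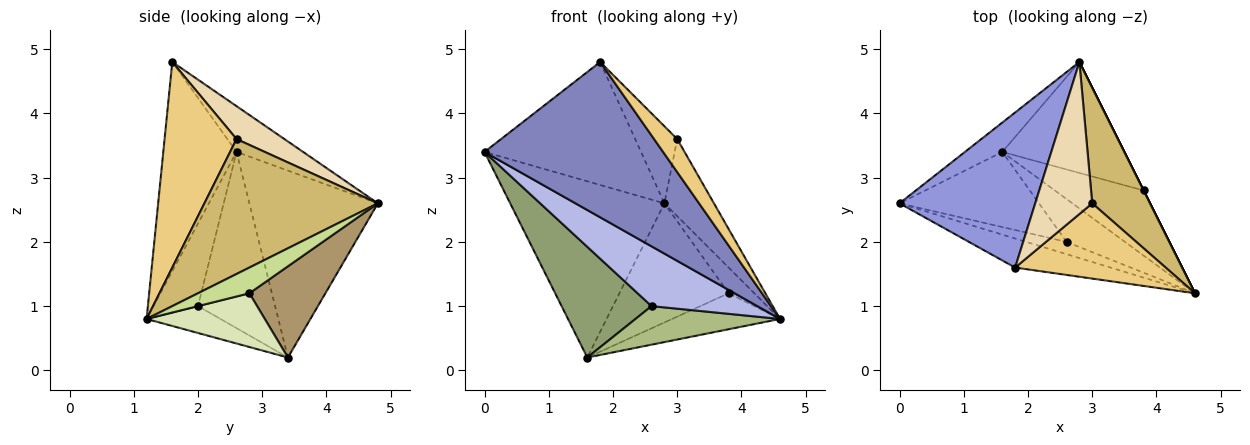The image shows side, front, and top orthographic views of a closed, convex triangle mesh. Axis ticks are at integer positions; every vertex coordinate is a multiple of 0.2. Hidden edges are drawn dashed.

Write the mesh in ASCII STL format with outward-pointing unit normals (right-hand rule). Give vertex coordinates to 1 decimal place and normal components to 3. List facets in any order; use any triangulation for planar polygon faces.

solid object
 facet normal -0.635 0.762 -0.127
  outer loop
   vertex 1.6 3.4 0.2
   vertex 0.0 2.6 3.4
   vertex 2.8 4.8 2.6
  endloop
 endfacet
 facet normal -0.374 -0.912 -0.171
  outer loop
   vertex 1.8 1.6 4.8
   vertex 0.0 2.6 3.4
   vertex 4.6 1.2 0.8
  endloop
 endfacet
 facet normal -0.256 0.601 0.758
  outer loop
   vertex 1.8 1.6 4.8
   vertex 2.8 4.8 2.6
   vertex 0.0 2.6 3.4
  endloop
 endfacet
 facet normal -0.381 -0.906 -0.186
  outer loop
   vertex 2.6 2.0 1.0
   vertex 4.6 1.2 0.8
   vertex 0.0 2.6 3.4
  endloop
 endfacet
 facet normal -0.579 -0.675 -0.458
  outer loop
   vertex 2.6 2.0 1.0
   vertex 0.0 2.6 3.4
   vertex 1.6 3.4 0.2
  endloop
 endfacet
 facet normal -0.324 -0.633 -0.703
  outer loop
   vertex 2.6 2.0 1.0
   vertex 1.6 3.4 0.2
   vertex 4.6 1.2 0.8
  endloop
 endfacet
 facet normal 0.894 0.447 0.000
  outer loop
   vertex 3.8 2.8 1.2
   vertex 2.8 4.8 2.6
   vertex 4.6 1.2 0.8
  endloop
 endfacet
 facet normal 0.468 0.427 -0.773
  outer loop
   vertex 3.8 2.8 1.2
   vertex 4.6 1.2 0.8
   vertex 1.6 3.4 0.2
  endloop
 endfacet
 facet normal 0.454 0.652 -0.607
  outer loop
   vertex 3.8 2.8 1.2
   vertex 1.6 3.4 0.2
   vertex 2.8 4.8 2.6
  endloop
 endfacet
 facet normal 0.889 0.254 0.381
  outer loop
   vertex 3.0 2.6 3.6
   vertex 4.6 1.2 0.8
   vertex 2.8 4.8 2.6
  endloop
 endfacet
 facet normal 0.781 -0.251 0.572
  outer loop
   vertex 3.0 2.6 3.6
   vertex 1.8 1.6 4.8
   vertex 4.6 1.2 0.8
  endloop
 endfacet
 facet normal 0.458 0.402 0.793
  outer loop
   vertex 3.0 2.6 3.6
   vertex 2.8 4.8 2.6
   vertex 1.8 1.6 4.8
  endloop
 endfacet
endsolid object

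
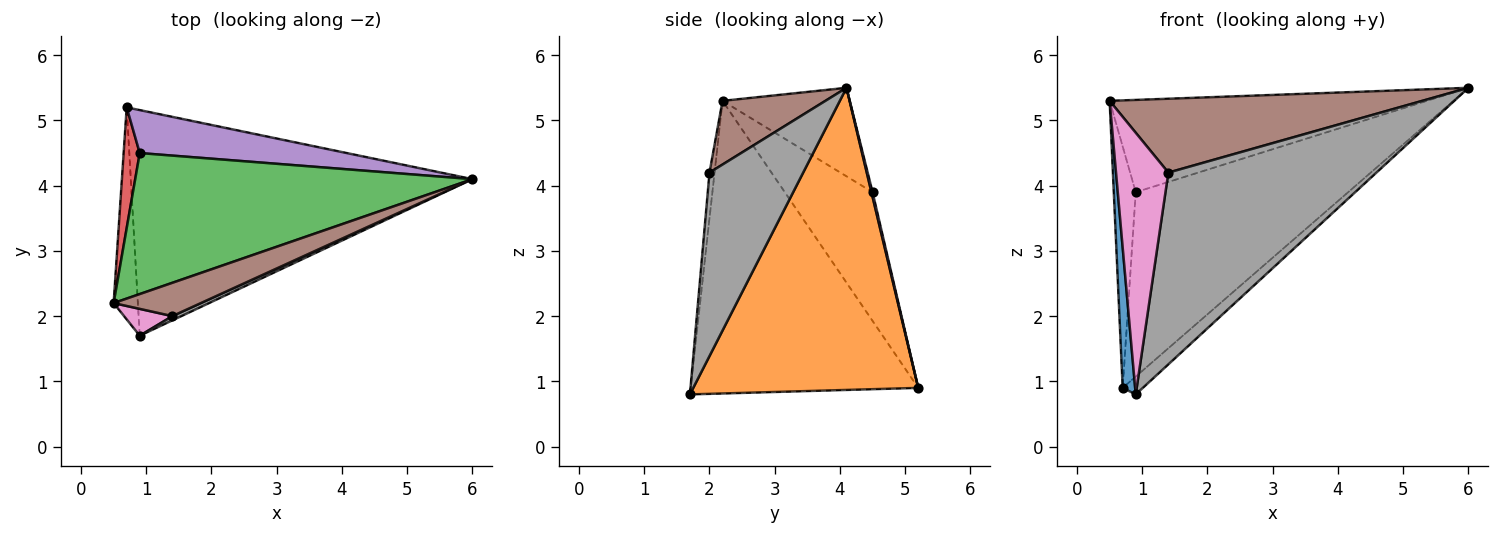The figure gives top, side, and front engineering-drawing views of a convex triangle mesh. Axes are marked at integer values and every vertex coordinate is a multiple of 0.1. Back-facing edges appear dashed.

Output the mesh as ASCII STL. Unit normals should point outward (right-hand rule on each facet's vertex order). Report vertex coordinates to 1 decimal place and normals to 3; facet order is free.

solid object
 facet normal -0.995 -0.055 -0.082
  outer loop
   vertex 0.9 1.7 0.8
   vertex 0.5 2.2 5.3
   vertex 0.7 5.2 0.9
  endloop
 endfacet
 facet normal 0.661 0.059 -0.748
  outer loop
   vertex 0.9 1.7 0.8
   vertex 0.7 5.2 0.9
   vertex 6.0 4.1 5.5
  endloop
 endfacet
 facet normal -0.214 0.535 0.817
  outer loop
   vertex 0.9 4.5 3.9
   vertex 0.5 2.2 5.3
   vertex 6.0 4.1 5.5
  endloop
 endfacet
 facet normal -0.963 0.241 0.120
  outer loop
   vertex 0.9 4.5 3.9
   vertex 0.7 5.2 0.9
   vertex 0.5 2.2 5.3
  endloop
 endfacet
 facet normal 0.005 0.974 0.227
  outer loop
   vertex 0.9 4.5 3.9
   vertex 6.0 4.1 5.5
   vertex 0.7 5.2 0.9
  endloop
 endfacet
 facet normal 0.287 -0.873 0.394
  outer loop
   vertex 1.4 2.0 4.2
   vertex 6.0 4.1 5.5
   vertex 0.5 2.2 5.3
  endloop
 endfacet
 facet normal -0.096 -0.990 0.101
  outer loop
   vertex 1.4 2.0 4.2
   vertex 0.5 2.2 5.3
   vertex 0.9 1.7 0.8
  endloop
 endfacet
 facet normal 0.411 -0.912 0.020
  outer loop
   vertex 1.4 2.0 4.2
   vertex 0.9 1.7 0.8
   vertex 6.0 4.1 5.5
  endloop
 endfacet
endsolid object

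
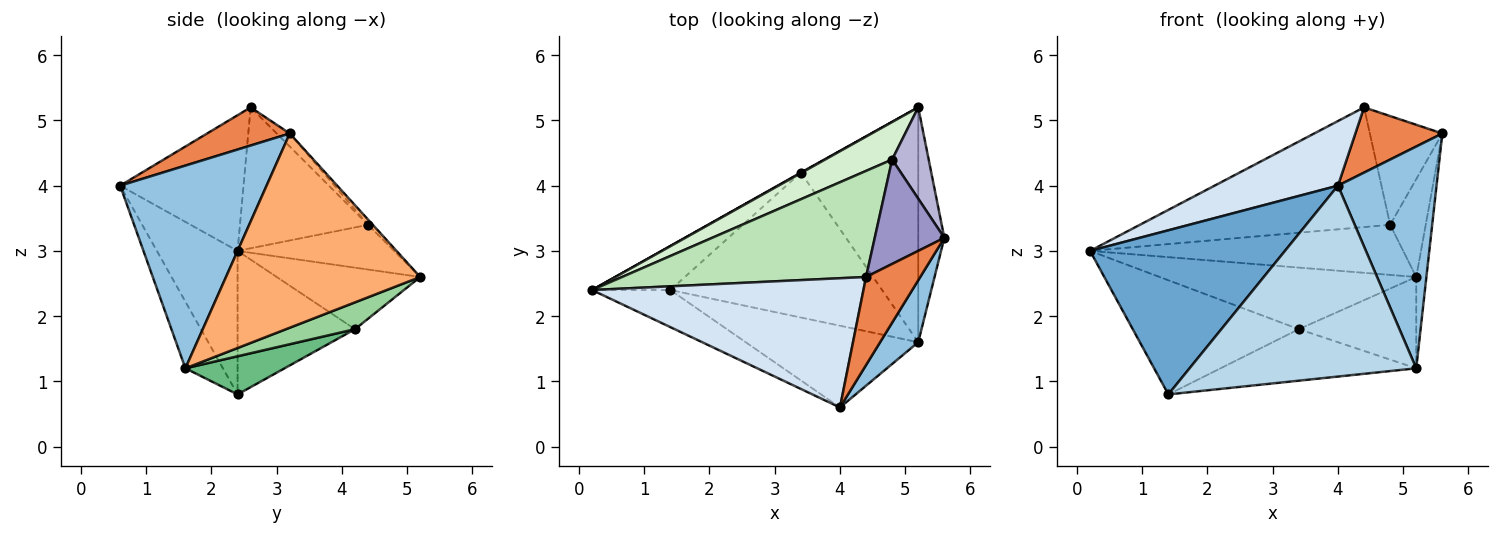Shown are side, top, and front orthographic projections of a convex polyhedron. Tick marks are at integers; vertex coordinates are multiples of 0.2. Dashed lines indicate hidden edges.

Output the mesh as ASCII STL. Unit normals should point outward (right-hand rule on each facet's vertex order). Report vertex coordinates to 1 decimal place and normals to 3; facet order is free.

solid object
 facet normal -0.375 -0.904 -0.204
  outer loop
   vertex 1.4 2.4 0.8
   vertex 4.0 0.6 4.0
   vertex 0.2 2.4 3.0
  endloop
 endfacet
 facet normal 0.820 -0.552 0.154
  outer loop
   vertex 5.2 1.6 1.2
   vertex 5.6 3.2 4.8
   vertex 4.0 0.6 4.0
  endloop
 endfacet
 facet normal -0.150 -0.909 -0.389
  outer loop
   vertex 5.2 1.6 1.2
   vertex 4.0 0.6 4.0
   vertex 1.4 2.4 0.8
  endloop
 endfacet
 facet normal -0.408 -0.408 0.816
  outer loop
   vertex 4.4 2.6 5.2
   vertex 0.2 2.4 3.0
   vertex 4.0 0.6 4.0
  endloop
 endfacet
 facet normal 0.492 -0.518 0.699
  outer loop
   vertex 4.4 2.6 5.2
   vertex 4.0 0.6 4.0
   vertex 5.6 3.2 4.8
  endloop
 endfacet
 facet normal 0.990 0.052 -0.133
  outer loop
   vertex 5.2 5.2 2.6
   vertex 5.6 3.2 4.8
   vertex 5.2 1.6 1.2
  endloop
 endfacet
 facet normal -0.551 0.779 -0.300
  outer loop
   vertex 3.4 4.2 1.8
   vertex 1.4 2.4 0.8
   vertex 0.2 2.4 3.0
  endloop
 endfacet
 facet normal -0.488 0.873 0.007
  outer loop
   vertex 3.4 4.2 1.8
   vertex 0.2 2.4 3.0
   vertex 5.2 5.2 2.6
  endloop
 endfacet
 facet normal 0.167 0.330 -0.929
  outer loop
   vertex 3.4 4.2 1.8
   vertex 5.2 1.6 1.2
   vertex 1.4 2.4 0.8
  endloop
 endfacet
 facet normal 0.208 0.355 -0.912
  outer loop
   vertex 3.4 4.2 1.8
   vertex 5.2 5.2 2.6
   vertex 5.2 1.6 1.2
  endloop
 endfacet
 facet normal -0.358 0.699 0.619
  outer loop
   vertex 4.8 4.4 3.4
   vertex 0.2 2.4 3.0
   vertex 4.4 2.6 5.2
  endloop
 endfacet
 facet normal -0.371 0.743 0.557
  outer loop
   vertex 4.8 4.4 3.4
   vertex 5.2 5.2 2.6
   vertex 0.2 2.4 3.0
  endloop
 endfacet
 facet normal -0.129 0.715 0.687
  outer loop
   vertex 4.8 4.4 3.4
   vertex 4.4 2.6 5.2
   vertex 5.6 3.2 4.8
  endloop
 endfacet
 facet normal -0.097 0.728 0.679
  outer loop
   vertex 4.8 4.4 3.4
   vertex 5.6 3.2 4.8
   vertex 5.2 5.2 2.6
  endloop
 endfacet
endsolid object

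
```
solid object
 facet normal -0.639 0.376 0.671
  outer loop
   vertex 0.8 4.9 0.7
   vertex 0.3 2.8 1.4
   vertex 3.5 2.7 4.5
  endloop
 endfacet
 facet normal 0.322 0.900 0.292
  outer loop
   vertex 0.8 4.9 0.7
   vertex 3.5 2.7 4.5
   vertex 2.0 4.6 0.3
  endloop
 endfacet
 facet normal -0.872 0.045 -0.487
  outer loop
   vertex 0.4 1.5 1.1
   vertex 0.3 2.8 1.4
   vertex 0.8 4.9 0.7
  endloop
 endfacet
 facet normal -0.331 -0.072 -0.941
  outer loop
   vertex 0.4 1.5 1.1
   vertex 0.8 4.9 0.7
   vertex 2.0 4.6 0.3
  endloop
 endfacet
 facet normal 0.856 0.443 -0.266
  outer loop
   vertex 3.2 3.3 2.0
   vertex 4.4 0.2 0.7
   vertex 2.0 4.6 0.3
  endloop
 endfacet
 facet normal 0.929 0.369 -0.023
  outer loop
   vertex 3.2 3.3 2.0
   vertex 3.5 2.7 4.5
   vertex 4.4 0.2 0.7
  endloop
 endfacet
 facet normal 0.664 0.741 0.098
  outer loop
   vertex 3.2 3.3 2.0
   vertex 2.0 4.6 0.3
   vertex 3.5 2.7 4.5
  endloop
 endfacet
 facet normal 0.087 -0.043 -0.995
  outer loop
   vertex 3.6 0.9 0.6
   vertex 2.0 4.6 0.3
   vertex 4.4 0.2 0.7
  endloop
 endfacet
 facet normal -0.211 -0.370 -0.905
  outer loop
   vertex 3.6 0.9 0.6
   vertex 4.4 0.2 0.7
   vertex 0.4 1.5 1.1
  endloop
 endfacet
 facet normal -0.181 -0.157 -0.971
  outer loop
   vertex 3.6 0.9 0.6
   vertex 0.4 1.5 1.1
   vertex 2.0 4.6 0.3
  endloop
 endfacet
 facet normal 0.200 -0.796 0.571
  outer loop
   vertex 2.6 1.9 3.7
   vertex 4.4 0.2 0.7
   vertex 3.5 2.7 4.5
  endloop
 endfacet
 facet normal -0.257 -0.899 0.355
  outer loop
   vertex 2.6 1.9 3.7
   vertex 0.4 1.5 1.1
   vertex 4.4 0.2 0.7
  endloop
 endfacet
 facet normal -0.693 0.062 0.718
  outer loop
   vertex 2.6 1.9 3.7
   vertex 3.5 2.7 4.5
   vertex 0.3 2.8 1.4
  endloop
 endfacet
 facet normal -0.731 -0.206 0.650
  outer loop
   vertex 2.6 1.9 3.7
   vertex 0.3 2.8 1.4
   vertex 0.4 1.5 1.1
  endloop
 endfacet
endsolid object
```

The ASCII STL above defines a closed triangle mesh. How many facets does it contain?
14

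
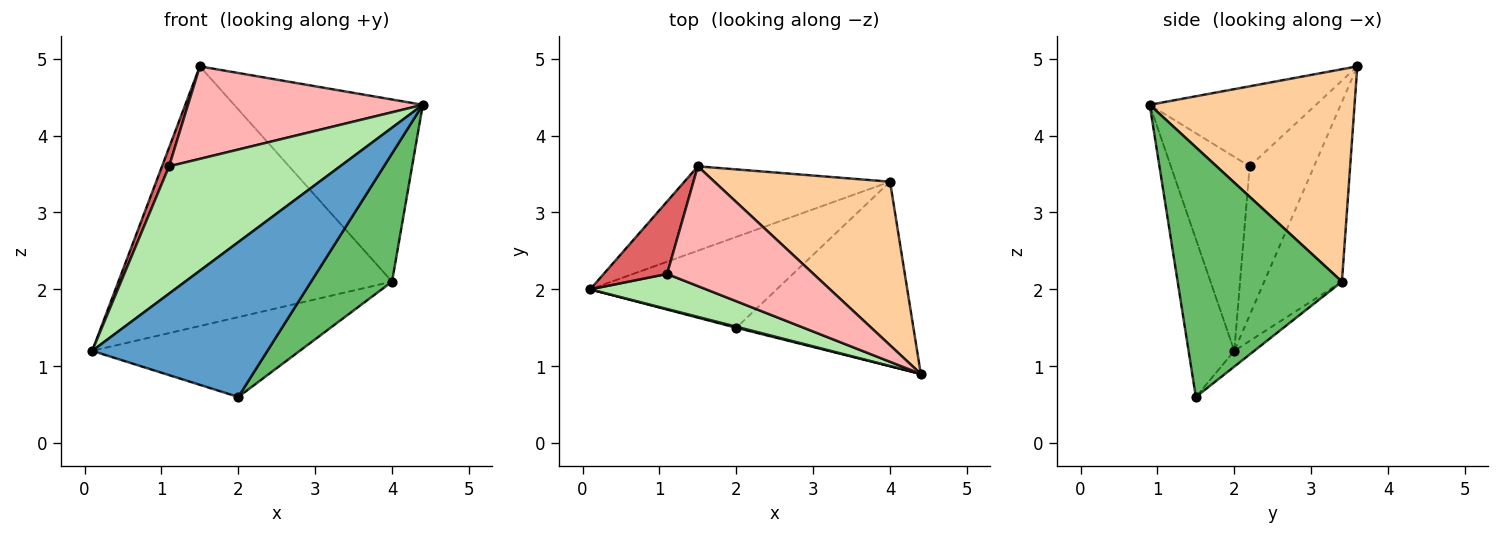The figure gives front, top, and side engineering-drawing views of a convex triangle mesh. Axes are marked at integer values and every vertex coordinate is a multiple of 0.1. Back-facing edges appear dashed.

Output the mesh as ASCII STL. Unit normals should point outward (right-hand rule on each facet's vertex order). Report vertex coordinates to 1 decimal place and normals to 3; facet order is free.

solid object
 facet normal -0.253 -0.968 0.007
  outer loop
   vertex 2.0 1.5 0.6
   vertex 4.4 0.9 4.4
   vertex 0.1 2.0 1.2
  endloop
 endfacet
 facet normal -0.261 0.918 -0.298
  outer loop
   vertex 4.0 3.4 2.1
   vertex 0.1 2.0 1.2
   vertex 1.5 3.6 4.9
  endloop
 endfacet
 facet normal -0.063 0.659 -0.750
  outer loop
   vertex 4.0 3.4 2.1
   vertex 2.0 1.5 0.6
   vertex 0.1 2.0 1.2
  endloop
 endfacet
 facet normal 0.628 0.579 0.520
  outer loop
   vertex 4.0 3.4 2.1
   vertex 1.5 3.6 4.9
   vertex 4.4 0.9 4.4
  endloop
 endfacet
 facet normal 0.757 -0.373 -0.537
  outer loop
   vertex 4.0 3.4 2.1
   vertex 4.4 0.9 4.4
   vertex 2.0 1.5 0.6
  endloop
 endfacet
 facet normal -0.406 -0.881 0.243
  outer loop
   vertex 1.1 2.2 3.6
   vertex 0.1 2.0 1.2
   vertex 4.4 0.9 4.4
  endloop
 endfacet
 facet normal -0.915 -0.100 0.390
  outer loop
   vertex 1.1 2.2 3.6
   vertex 1.5 3.6 4.9
   vertex 0.1 2.0 1.2
  endloop
 endfacet
 facet normal -0.397 -0.561 0.726
  outer loop
   vertex 1.1 2.2 3.6
   vertex 4.4 0.9 4.4
   vertex 1.5 3.6 4.9
  endloop
 endfacet
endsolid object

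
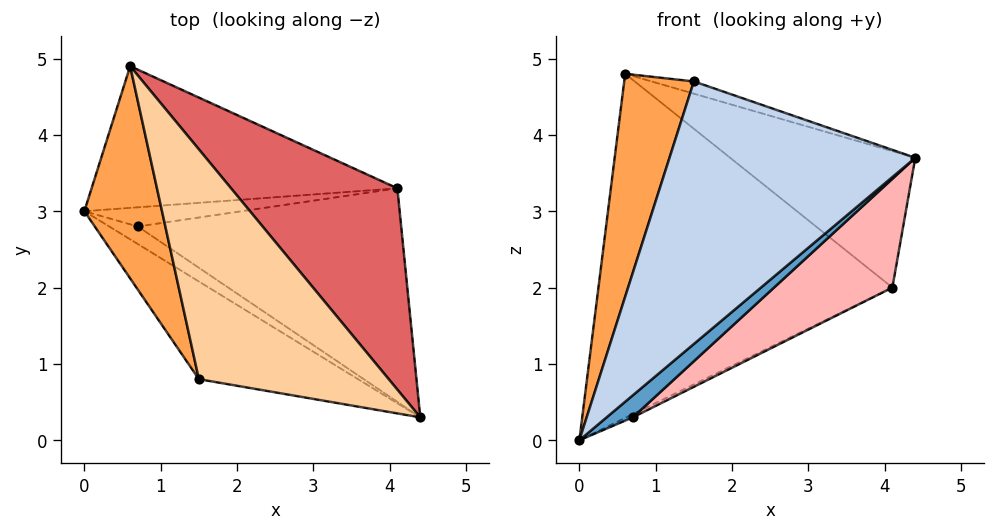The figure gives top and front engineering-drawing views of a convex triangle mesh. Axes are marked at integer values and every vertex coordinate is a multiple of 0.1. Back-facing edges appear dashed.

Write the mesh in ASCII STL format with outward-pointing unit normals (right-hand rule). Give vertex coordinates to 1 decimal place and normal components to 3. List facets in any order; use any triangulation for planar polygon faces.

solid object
 facet normal 0.043 -0.782 -0.622
  outer loop
   vertex 0.7 2.8 0.3
   vertex 4.4 0.3 3.7
   vertex 0.0 3.0 0.0
  endloop
 endfacet
 facet normal -0.271 -0.902 -0.336
  outer loop
   vertex 1.5 0.8 4.7
   vertex 0.0 3.0 0.0
   vertex 4.4 0.3 3.7
  endloop
 endfacet
 facet normal -0.955 -0.215 0.204
  outer loop
   vertex 1.5 0.8 4.7
   vertex 0.6 4.9 4.8
   vertex 0.0 3.0 0.0
  endloop
 endfacet
 facet normal 0.333 0.050 0.941
  outer loop
   vertex 1.5 0.8 4.7
   vertex 4.4 0.3 3.7
   vertex 0.6 4.9 4.8
  endloop
 endfacet
 facet normal 0.117 0.918 -0.378
  outer loop
   vertex 4.1 3.3 2.0
   vertex 0.0 3.0 0.0
   vertex 0.6 4.9 4.8
  endloop
 endfacet
 facet normal 0.425 0.147 -0.893
  outer loop
   vertex 4.1 3.3 2.0
   vertex 0.7 2.8 0.3
   vertex 0.0 3.0 0.0
  endloop
 endfacet
 facet normal 0.677 0.413 0.610
  outer loop
   vertex 4.1 3.3 2.0
   vertex 0.6 4.9 4.8
   vertex 4.4 0.3 3.7
  endloop
 endfacet
 facet normal 0.456 -0.404 -0.793
  outer loop
   vertex 4.1 3.3 2.0
   vertex 4.4 0.3 3.7
   vertex 0.7 2.8 0.3
  endloop
 endfacet
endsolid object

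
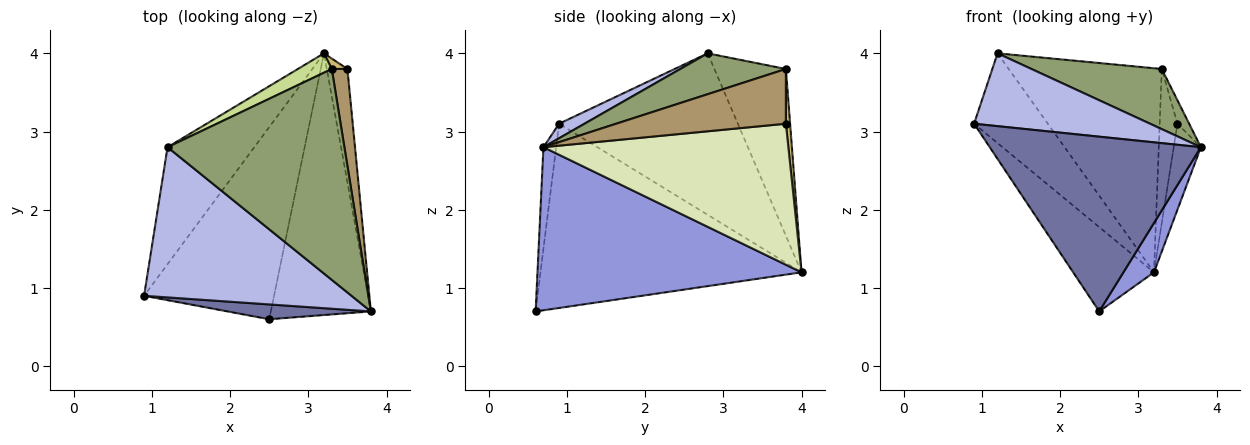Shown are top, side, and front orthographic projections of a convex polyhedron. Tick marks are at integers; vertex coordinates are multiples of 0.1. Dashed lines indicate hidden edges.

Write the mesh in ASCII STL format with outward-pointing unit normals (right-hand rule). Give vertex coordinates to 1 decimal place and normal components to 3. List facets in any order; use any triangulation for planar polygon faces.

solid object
 facet normal -0.060 -0.995 0.084
  outer loop
   vertex 2.5 0.6 0.7
   vertex 3.8 0.7 2.8
   vertex 0.9 0.9 3.1
  endloop
 endfacet
 facet normal -0.792 0.245 -0.559
  outer loop
   vertex 2.5 0.6 0.7
   vertex 0.9 0.9 3.1
   vertex 3.2 4.0 1.2
  endloop
 endfacet
 facet normal 0.848 -0.098 -0.520
  outer loop
   vertex 2.5 0.6 0.7
   vertex 3.2 4.0 1.2
   vertex 3.8 0.7 2.8
  endloop
 endfacet
 facet normal 0.063 -0.435 0.898
  outer loop
   vertex 1.2 2.8 4.0
   vertex 0.9 0.9 3.1
   vertex 3.8 0.7 2.8
  endloop
 endfacet
 facet normal 0.217 -0.268 0.939
  outer loop
   vertex 1.2 2.8 4.0
   vertex 3.8 0.7 2.8
   vertex 3.3 3.8 3.8
  endloop
 endfacet
 facet normal -0.828 0.341 -0.445
  outer loop
   vertex 1.2 2.8 4.0
   vertex 3.2 4.0 1.2
   vertex 0.9 0.9 3.1
  endloop
 endfacet
 facet normal -0.422 0.903 0.086
  outer loop
   vertex 1.2 2.8 4.0
   vertex 3.3 3.8 3.8
   vertex 3.2 4.0 1.2
  endloop
 endfacet
 facet normal 0.984 0.109 -0.144
  outer loop
   vertex 3.5 3.8 3.1
   vertex 3.8 0.7 2.8
   vertex 3.2 4.0 1.2
  endloop
 endfacet
 facet normal 0.959 0.066 0.274
  outer loop
   vertex 3.5 3.8 3.1
   vertex 3.3 3.8 3.8
   vertex 3.8 0.7 2.8
  endloop
 endfacet
 facet normal 0.230 0.971 0.066
  outer loop
   vertex 3.5 3.8 3.1
   vertex 3.2 4.0 1.2
   vertex 3.3 3.8 3.8
  endloop
 endfacet
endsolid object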